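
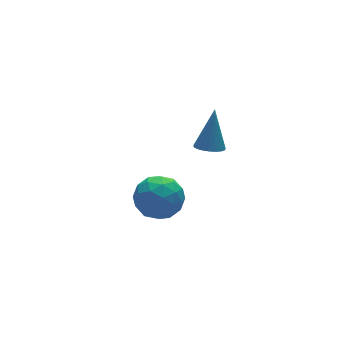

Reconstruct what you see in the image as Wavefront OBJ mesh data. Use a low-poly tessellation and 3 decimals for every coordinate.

v 0.397 -2.758 1.751
v 0.919 -2.814 1.587
v 0.903 -2.242 3.189
v 0.873 -2.598 1.526
v 0.744 -2.411 1.504
v 0.556 -2.283 1.524
v 0.34 -2.237 1.584
v 0.134 -2.282 1.672
v -0.027 -2.409 1.774
v -0.114 -2.596 1.872
v -0.113 -2.812 1.949
v -0.024 -3.018 1.992
v 0.139 -3.179 1.993
v 0.345 -3.268 1.952
v 0.561 -3.268 1.876
v 0.749 -3.18 1.779
v 0.875 -3.02 1.676
v -0.844 -0.45 -1.957
v -0.298 -1.091 -2.432
v -1.222 -1.549 -0.908
v -0.676 -2.19 -1.383
v -0.259 -1.457 -0.911
v -0.025 -0.778 -1.559
v -1.495 -1.862 -1.781
v -1.261 -1.183 -2.429
v -0.7 -1.965 -2.324
v 0.063 -1.714 -1.786
v -1.583 -0.926 -1.554
v -0.82 -0.675 -1.016
v -0.538 -0.674 -2.286
v -0.982 -1.966 -1.054
v -0.737 -1.535 -0.776
v -0.416 -1.912 -1.055
v -0.377 -0.49 -1.773
v -0.057 -0.867 -2.053
v -0.034 -1.081 -1.158
v -1.463 -1.773 -1.287
v -1.143 -2.15 -1.567
v -1.104 -0.728 -2.285
v -0.783 -1.105 -2.564
v -1.486 -1.559 -2.182
v -0.454 -1.565 -2.502
v -0.676 -2.21 -1.886
v -1.157 -2.018 -2.12
v -1.02 -1.619 -2.501
v -0.005 -1.417 -2.186
v -0.227 -2.063 -1.57
v 0.019 -1.632 -1.292
v 0.156 -1.233 -1.673
v -0.241 -1.93 -2.122
v -1.293 -0.577 -1.77
v -1.515 -1.223 -1.154
v -1.676 -1.407 -1.667
v -1.539 -1.008 -2.048
v -0.844 -0.43 -1.454
v -1.066 -1.075 -0.838
v -0.5 -1.021 -0.839
v -0.363 -0.622 -1.22
v -1.279 -0.71 -1.218
f 2 1 4
f 2 4 3
f 4 1 5
f 4 5 3
f 5 1 6
f 5 6 3
f 6 1 7
f 6 7 3
f 7 1 8
f 7 8 3
f 8 1 9
f 8 9 3
f 9 1 10
f 9 10 3
f 10 1 11
f 10 11 3
f 11 1 12
f 11 12 3
f 12 1 13
f 12 13 3
f 13 1 14
f 13 14 3
f 14 1 15
f 14 15 3
f 15 1 16
f 15 16 3
f 16 1 17
f 16 17 3
f 17 1 2
f 17 2 3
f 18 55 34
f 55 29 58
f 34 58 23
f 55 58 34
f 18 34 30
f 34 23 35
f 30 35 19
f 34 35 30
f 18 30 39
f 30 19 40
f 39 40 25
f 30 40 39
f 18 39 51
f 39 25 54
f 51 54 28
f 39 54 51
f 18 51 55
f 51 28 59
f 55 59 29
f 51 59 55
f 19 35 46
f 35 23 49
f 46 49 27
f 35 49 46
f 23 58 36
f 58 29 57
f 36 57 22
f 58 57 36
f 29 59 56
f 59 28 52
f 56 52 20
f 59 52 56
f 28 54 53
f 54 25 41
f 53 41 24
f 54 41 53
f 25 40 45
f 40 19 42
f 45 42 26
f 40 42 45
f 21 47 33
f 47 27 48
f 33 48 22
f 47 48 33
f 21 33 31
f 33 22 32
f 31 32 20
f 33 32 31
f 21 31 38
f 31 20 37
f 38 37 24
f 31 37 38
f 21 38 43
f 38 24 44
f 43 44 26
f 38 44 43
f 21 43 47
f 43 26 50
f 47 50 27
f 43 50 47
f 22 48 36
f 48 27 49
f 36 49 23
f 48 49 36
f 20 32 56
f 32 22 57
f 56 57 29
f 32 57 56
f 24 37 53
f 37 20 52
f 53 52 28
f 37 52 53
f 26 44 45
f 44 24 41
f 45 41 25
f 44 41 45
f 27 50 46
f 50 26 42
f 46 42 19
f 50 42 46



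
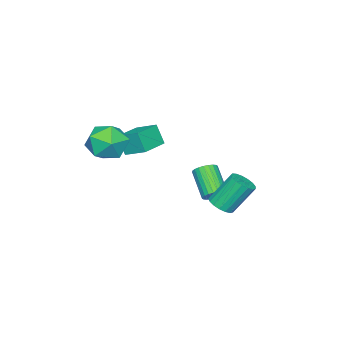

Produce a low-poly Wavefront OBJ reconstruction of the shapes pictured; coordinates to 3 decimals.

v -0.304 -0.774 -0.74
v -0.38 -1.242 0.253
v -0.286 0.302 -0.232
v -0.362 -0.166 0.761
v 1.102 -0.834 -0.661
v 1.026 -1.302 0.332
v 1.12 0.242 -0.153
v 1.044 -0.226 0.84
v 2.708 0.545 1.441
v 3.752 0.329 1.556
v 2.448 -1.049 0.804
v 3.492 -1.265 0.919
v 2.871 -1.148 1.785
v 3.031 -0.164 2.179
v 3.169 -0.556 0.181
v 3.329 0.428 0.575
v 4.037 -0.352 0.777
v 3.853 -0.718 1.768
v 2.347 -0.002 0.592
v 2.163 -0.368 1.583
v -1.216 2.665 -3.875
v -0.619 2.94 -3.749
v -1.266 3.691 -2.319
v -1.864 3.415 -2.445
v -0.767 3.159 -3.931
v -1.414 3.909 -2.501
v -1.019 3.264 -4.1
v -1.666 4.014 -2.67
v -1.315 3.232 -4.218
v -1.963 3.982 -2.787
v -1.589 3.07 -4.257
v -2.237 3.82 -2.826
v -1.778 2.816 -4.208
v -2.425 3.566 -2.778
v -1.838 2.526 -4.084
v -2.485 3.276 -2.653
v -1.755 2.269 -3.911
v -2.403 3.019 -2.481
v -1.55 2.102 -3.731
v -2.197 2.852 -2.3
v -1.267 2.064 -3.583
v -1.914 2.814 -2.153
v -0.973 2.164 -3.503
v -1.621 2.914 -2.072
v -0.735 2.379 -3.507
v -1.382 3.129 -2.077
v -0.607 2.659 -3.596
v -1.254 3.409 -2.166
v -1.964 1.888 -3.891
v -1.462 1.869 -3.563
v -2.194 0.873 -2.501
v -2.696 0.892 -2.829
v -1.572 2.052 -3.468
v -2.304 1.056 -2.405
v -1.742 2.21 -3.436
v -2.474 1.214 -2.374
v -1.946 2.319 -3.474
v -2.677 1.323 -2.412
v -2.152 2.363 -3.576
v -2.884 1.366 -2.513
v -2.33 2.334 -3.725
v -3.062 1.337 -2.663
v -2.452 2.237 -3.9
v -3.184 1.241 -2.837
v -2.5 2.087 -4.073
v -3.232 1.091 -3.011
v -2.466 1.907 -4.219
v -3.198 0.911 -3.157
v -2.356 1.724 -4.315
v -3.088 0.728 -3.252
v -2.186 1.566 -4.346
v -2.918 0.57 -3.284
v -1.983 1.457 -4.308
v -2.714 0.461 -3.246
v -1.776 1.414 -4.207
v -2.508 0.417 -3.144
v -1.598 1.443 -4.057
v -2.33 0.446 -2.995
v -1.476 1.539 -3.883
v -2.208 0.543 -2.82
v -1.428 1.689 -3.709
v -2.16 0.693 -2.647
f 2 4 1
f 5 2 1
f 1 4 3
f 3 5 1
f 2 8 4
f 6 2 5
f 6 8 2
f 4 8 3
f 7 5 3
f 3 8 7
f 7 6 5
f 8 6 7
f 9 20 14
f 9 14 10
f 9 10 16
f 9 16 19
f 9 19 20
f 10 14 18
f 14 20 13
f 20 19 11
f 19 16 15
f 16 10 17
f 12 18 13
f 12 13 11
f 12 11 15
f 12 15 17
f 12 17 18
f 13 18 14
f 11 13 20
f 15 11 19
f 17 15 16
f 18 17 10
f 22 21 25
f 22 25 23
f 23 25 26
f 23 26 24
f 25 21 27
f 25 27 26
f 26 27 28
f 26 28 24
f 27 21 29
f 27 29 28
f 28 29 30
f 28 30 24
f 29 21 31
f 29 31 30
f 30 31 32
f 30 32 24
f 31 21 33
f 31 33 32
f 32 33 34
f 32 34 24
f 33 21 35
f 33 35 34
f 34 35 36
f 34 36 24
f 35 21 37
f 35 37 36
f 36 37 38
f 36 38 24
f 37 21 39
f 37 39 38
f 38 39 40
f 38 40 24
f 39 21 41
f 39 41 40
f 40 41 42
f 40 42 24
f 41 21 43
f 41 43 42
f 42 43 44
f 42 44 24
f 43 21 45
f 43 45 44
f 44 45 46
f 44 46 24
f 45 21 47
f 45 47 46
f 46 47 48
f 46 48 24
f 47 21 22
f 47 22 48
f 48 22 23
f 48 23 24
f 50 49 53
f 50 53 51
f 51 53 54
f 51 54 52
f 53 49 55
f 53 55 54
f 54 55 56
f 54 56 52
f 55 49 57
f 55 57 56
f 56 57 58
f 56 58 52
f 57 49 59
f 57 59 58
f 58 59 60
f 58 60 52
f 59 49 61
f 59 61 60
f 60 61 62
f 60 62 52
f 61 49 63
f 61 63 62
f 62 63 64
f 62 64 52
f 63 49 65
f 63 65 64
f 64 65 66
f 64 66 52
f 65 49 67
f 65 67 66
f 66 67 68
f 66 68 52
f 67 49 69
f 67 69 68
f 68 69 70
f 68 70 52
f 69 49 71
f 69 71 70
f 70 71 72
f 70 72 52
f 71 49 73
f 71 73 72
f 72 73 74
f 72 74 52
f 73 49 75
f 73 75 74
f 74 75 76
f 74 76 52
f 75 49 77
f 75 77 76
f 76 77 78
f 76 78 52
f 77 49 79
f 77 79 78
f 78 79 80
f 78 80 52
f 79 49 81
f 79 81 80
f 80 81 82
f 80 82 52
f 81 49 50
f 81 50 82
f 82 50 51
f 82 51 52



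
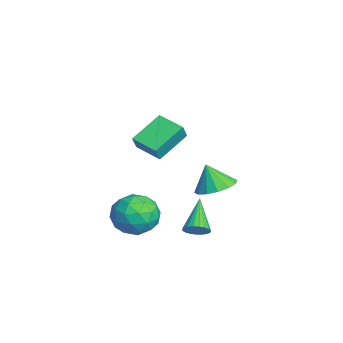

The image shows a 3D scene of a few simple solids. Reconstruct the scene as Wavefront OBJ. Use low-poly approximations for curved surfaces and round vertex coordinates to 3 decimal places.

v -0.495 -1.53 -1.445
v 0.213 -1.47 -2.475
v -0.353 -3.55 -1.465
v 0.355 -3.49 -2.495
v 0.805 -3.081 -1.401
v 0.718 -1.833 -1.389
v -0.858 -3.187 -2.551
v -0.945 -1.939 -2.539
v -0.011 -2.494 -3.158
v 1.017 -2.429 -2.448
v -1.157 -2.591 -1.492
v -0.129 -2.526 -0.782
v -0.153 -1.323 -1.959
v 0.013 -3.697 -1.981
v 0.278 -3.457 -1.339
v 0.694 -3.422 -1.944
v 0.143 -1.536 -1.32
v 0.56 -1.501 -1.926
v 0.908 -2.448 -1.294
v -0.7 -3.519 -2.014
v -0.283 -3.484 -2.62
v -0.834 -1.598 -1.996
v -0.418 -1.563 -2.601
v -1.048 -2.572 -2.646
v 0.131 -1.89 -2.966
v 0.214 -3.077 -2.977
v -0.499 -2.899 -3.01
v -0.55 -2.165 -3.003
v 0.735 -1.851 -2.548
v 0.818 -3.038 -2.559
v 1.083 -2.798 -1.917
v 1.032 -2.065 -1.91
v 0.603 -2.453 -2.95
v -0.958 -1.982 -1.381
v -0.875 -3.169 -1.392
v -1.172 -2.955 -2.03
v -1.223 -2.222 -2.023
v -0.354 -1.943 -0.963
v -0.271 -3.13 -0.974
v 0.41 -2.855 -0.937
v 0.359 -2.121 -0.93
v -0.743 -2.567 -0.99
v 0.592 -2.481 2.884
v -0.359 -1.146 3.805
v 1.63 -1.541 2.595
v 0.679 -0.206 3.516
v 1.021 -2.714 3.664
v 0.07 -1.379 4.585
v 2.059 -1.774 3.375
v 1.108 -0.439 4.296
v -2.54 1.604 -1.804
v -1.48 1.556 -1.552
v -2.88 1.156 -0.456
v -1.639 2.081 -1.418
v -2.039 2.477 -1.387
v -2.573 2.64 -1.468
v -3.098 2.525 -1.639
v -3.474 2.163 -1.854
v -3.599 1.651 -2.055
v -3.441 1.127 -2.19
v -3.041 0.73 -2.22
v -2.507 0.567 -2.139
v -1.982 0.682 -1.969
v -1.606 1.044 -1.754
v 1.748 0.104 -2.124
v 2.064 0.63 -1.881
v 0.232 0.456 -0.916
v 1.923 0.74 -2.09
v 1.751 0.739 -2.304
v 1.579 0.629 -2.488
v 1.437 0.428 -2.608
v 1.348 0.171 -2.645
v 1.328 -0.098 -2.592
v 1.38 -0.331 -2.458
v 1.497 -0.49 -2.266
v 1.656 -0.545 -2.05
v 1.832 -0.489 -1.847
v 1.993 -0.329 -1.691
v 2.111 -0.095 -1.611
v 2.167 0.173 -1.619
v 2.15 0.43 -1.715
f 1 38 17
f 38 12 41
f 17 41 6
f 38 41 17
f 1 17 13
f 17 6 18
f 13 18 2
f 17 18 13
f 1 13 22
f 13 2 23
f 22 23 8
f 13 23 22
f 1 22 34
f 22 8 37
f 34 37 11
f 22 37 34
f 1 34 38
f 34 11 42
f 38 42 12
f 34 42 38
f 2 18 29
f 18 6 32
f 29 32 10
f 18 32 29
f 6 41 19
f 41 12 40
f 19 40 5
f 41 40 19
f 12 42 39
f 42 11 35
f 39 35 3
f 42 35 39
f 11 37 36
f 37 8 24
f 36 24 7
f 37 24 36
f 8 23 28
f 23 2 25
f 28 25 9
f 23 25 28
f 4 30 16
f 30 10 31
f 16 31 5
f 30 31 16
f 4 16 14
f 16 5 15
f 14 15 3
f 16 15 14
f 4 14 21
f 14 3 20
f 21 20 7
f 14 20 21
f 4 21 26
f 21 7 27
f 26 27 9
f 21 27 26
f 4 26 30
f 26 9 33
f 30 33 10
f 26 33 30
f 5 31 19
f 31 10 32
f 19 32 6
f 31 32 19
f 3 15 39
f 15 5 40
f 39 40 12
f 15 40 39
f 7 20 36
f 20 3 35
f 36 35 11
f 20 35 36
f 9 27 28
f 27 7 24
f 28 24 8
f 27 24 28
f 10 33 29
f 33 9 25
f 29 25 2
f 33 25 29
f 44 46 43
f 47 44 43
f 43 46 45
f 45 47 43
f 44 50 46
f 48 44 47
f 48 50 44
f 46 50 45
f 49 47 45
f 45 50 49
f 49 48 47
f 50 48 49
f 52 51 54
f 52 54 53
f 54 51 55
f 54 55 53
f 55 51 56
f 55 56 53
f 56 51 57
f 56 57 53
f 57 51 58
f 57 58 53
f 58 51 59
f 58 59 53
f 59 51 60
f 59 60 53
f 60 51 61
f 60 61 53
f 61 51 62
f 61 62 53
f 62 51 63
f 62 63 53
f 63 51 64
f 63 64 53
f 64 51 52
f 64 52 53
f 66 65 68
f 66 68 67
f 68 65 69
f 68 69 67
f 69 65 70
f 69 70 67
f 70 65 71
f 70 71 67
f 71 65 72
f 71 72 67
f 72 65 73
f 72 73 67
f 73 65 74
f 73 74 67
f 74 65 75
f 74 75 67
f 75 65 76
f 75 76 67
f 76 65 77
f 76 77 67
f 77 65 78
f 77 78 67
f 78 65 79
f 78 79 67
f 79 65 80
f 79 80 67
f 80 65 81
f 80 81 67
f 81 65 66
f 81 66 67



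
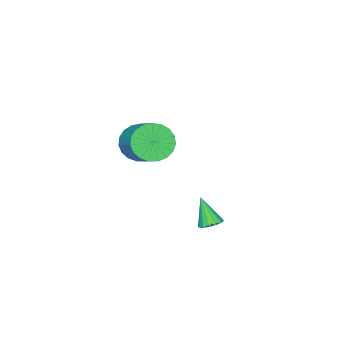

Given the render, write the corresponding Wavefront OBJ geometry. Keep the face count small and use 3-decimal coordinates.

v -0.366 1.66 -1.637
v 0.103 1.959 -1.442
v -0.474 0.96 -0.303
v -0.137 2.134 -1.369
v -0.438 2.181 -1.369
v -0.721 2.089 -1.44
v -0.908 1.882 -1.564
v -0.95 1.616 -1.707
v -0.836 1.361 -1.832
v -0.596 1.187 -1.904
v -0.294 1.14 -1.904
v -0.012 1.232 -1.833
v 0.176 1.439 -1.709
v 0.218 1.705 -1.566
v -2.792 -4.621 -0.44
v -1.915 -4.627 -1.069
v -1.13 -3.165 0.011
v -2.008 -3.159 0.64
v -2.178 -4.331 -1.28
v -1.394 -2.868 -0.199
v -2.548 -4.084 -1.345
v -1.763 -2.622 -0.265
v -2.96 -3.931 -1.253
v -2.175 -2.468 -0.173
v -3.343 -3.896 -1.021
v -2.558 -2.434 0.059
v -3.631 -3.988 -0.689
v -2.846 -2.525 0.391
v -3.774 -4.188 -0.313
v -2.989 -2.726 0.767
v -3.747 -4.464 0.04
v -2.962 -3.001 1.12
v -3.555 -4.767 0.311
v -2.77 -3.304 1.391
v -3.231 -5.044 0.452
v -2.447 -3.582 1.532
v -2.832 -5.249 0.438
v -2.047 -3.786 1.518
v -2.425 -5.345 0.273
v -1.641 -3.882 1.353
v -2.082 -5.316 -0.016
v -1.298 -3.853 1.064
v -1.862 -5.166 -0.378
v -1.078 -3.704 0.702
v -1.803 -4.923 -0.75
v -1.018 -3.461 0.33
f 2 1 4
f 2 4 3
f 4 1 5
f 4 5 3
f 5 1 6
f 5 6 3
f 6 1 7
f 6 7 3
f 7 1 8
f 7 8 3
f 8 1 9
f 8 9 3
f 9 1 10
f 9 10 3
f 10 1 11
f 10 11 3
f 11 1 12
f 11 12 3
f 12 1 13
f 12 13 3
f 13 1 14
f 13 14 3
f 14 1 2
f 14 2 3
f 16 15 19
f 16 19 17
f 17 19 20
f 17 20 18
f 19 15 21
f 19 21 20
f 20 21 22
f 20 22 18
f 21 15 23
f 21 23 22
f 22 23 24
f 22 24 18
f 23 15 25
f 23 25 24
f 24 25 26
f 24 26 18
f 25 15 27
f 25 27 26
f 26 27 28
f 26 28 18
f 27 15 29
f 27 29 28
f 28 29 30
f 28 30 18
f 29 15 31
f 29 31 30
f 30 31 32
f 30 32 18
f 31 15 33
f 31 33 32
f 32 33 34
f 32 34 18
f 33 15 35
f 33 35 34
f 34 35 36
f 34 36 18
f 35 15 37
f 35 37 36
f 36 37 38
f 36 38 18
f 37 15 39
f 37 39 38
f 38 39 40
f 38 40 18
f 39 15 41
f 39 41 40
f 40 41 42
f 40 42 18
f 41 15 43
f 41 43 42
f 42 43 44
f 42 44 18
f 43 15 45
f 43 45 44
f 44 45 46
f 44 46 18
f 45 15 16
f 45 16 46
f 46 16 17
f 46 17 18



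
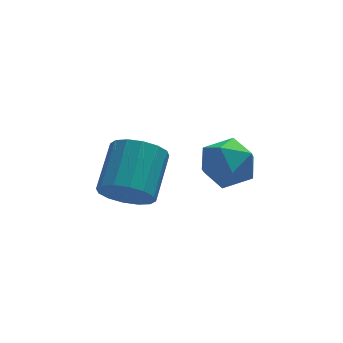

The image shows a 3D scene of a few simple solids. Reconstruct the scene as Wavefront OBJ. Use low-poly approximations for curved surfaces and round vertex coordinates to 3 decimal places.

v -3.874 -2.802 -2.646
v -3.48 -2.532 -3.362
v -2.812 -1.248 -2.509
v -3.206 -1.518 -1.794
v -3.875 -2.326 -3.363
v -3.207 -1.042 -2.51
v -4.269 -2.248 -3.172
v -3.602 -0.964 -2.319
v -4.558 -2.318 -2.84
v -3.89 -1.034 -1.988
v -4.663 -2.518 -2.457
v -3.995 -1.234 -1.604
v -4.557 -2.794 -2.124
v -3.889 -1.51 -1.271
v -4.268 -3.072 -1.931
v -3.6 -1.788 -1.078
v -3.873 -3.278 -1.93
v -3.205 -1.994 -1.077
v -3.478 -3.356 -2.121
v -2.811 -2.072 -1.268
v -3.19 -3.286 -2.452
v -2.522 -2.002 -1.6
v -3.085 -3.086 -2.836
v -2.417 -1.802 -1.983
v -3.191 -2.81 -3.169
v -2.523 -1.526 -2.316
v -1.377 -1.749 -2.956
v -0.677 -1.219 -2.633
v -0.863 -2.921 -2.147
v -0.163 -2.391 -1.824
v -1.042 -2.218 -1.556
v -1.36 -1.494 -2.056
v -0.18 -2.646 -2.724
v -0.498 -1.922 -3.224
v 0.063 -1.774 -2.49
v -0.47 -1.509 -1.768
v -1.07 -2.631 -3.012
v -1.603 -2.366 -2.29
f 2 1 5
f 2 5 3
f 3 5 6
f 3 6 4
f 5 1 7
f 5 7 6
f 6 7 8
f 6 8 4
f 7 1 9
f 7 9 8
f 8 9 10
f 8 10 4
f 9 1 11
f 9 11 10
f 10 11 12
f 10 12 4
f 11 1 13
f 11 13 12
f 12 13 14
f 12 14 4
f 13 1 15
f 13 15 14
f 14 15 16
f 14 16 4
f 15 1 17
f 15 17 16
f 16 17 18
f 16 18 4
f 17 1 19
f 17 19 18
f 18 19 20
f 18 20 4
f 19 1 21
f 19 21 20
f 20 21 22
f 20 22 4
f 21 1 23
f 21 23 22
f 22 23 24
f 22 24 4
f 23 1 25
f 23 25 24
f 24 25 26
f 24 26 4
f 25 1 2
f 25 2 26
f 26 2 3
f 26 3 4
f 27 38 32
f 27 32 28
f 27 28 34
f 27 34 37
f 27 37 38
f 28 32 36
f 32 38 31
f 38 37 29
f 37 34 33
f 34 28 35
f 30 36 31
f 30 31 29
f 30 29 33
f 30 33 35
f 30 35 36
f 31 36 32
f 29 31 38
f 33 29 37
f 35 33 34
f 36 35 28



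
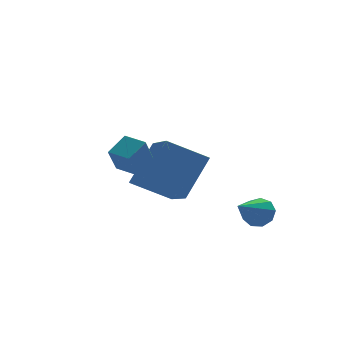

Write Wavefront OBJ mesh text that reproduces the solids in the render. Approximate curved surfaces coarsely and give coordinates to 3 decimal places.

v -3.853 -2.282 -1.652
v -4.234 -2.727 -0.709
v -4.375 -1.619 -1.549
v -4.756 -2.064 -0.607
v -3.164 -1.816 -1.153
v -3.545 -2.261 -0.211
v -3.686 -1.153 -1.051
v -4.067 -1.598 -0.108
v 0.503 -1.871 -4.087
v 0.98 -2.251 -3.892
v -0.543 -2.769 -3.273
v 0.922 -1.924 -3.606
v 0.668 -1.573 -3.545
v 0.337 -1.361 -3.737
v 0.083 -1.388 -4.093
v 0.026 -1.641 -4.446
v 0.192 -2.002 -4.631
v 0.503 -2.301 -4.561
v 0.814 -2.4 -4.269
v -3.064 0.084 -2.985
v -2 0.755 -1.43
v -3.036 1.932 -3.801
v -1.973 2.603 -2.246
v -1.607 -0.303 -3.814
v -0.544 0.368 -2.259
v -1.58 1.545 -4.63
v -0.516 2.216 -3.075
f 2 4 1
f 5 2 1
f 1 4 3
f 3 5 1
f 2 8 4
f 6 2 5
f 6 8 2
f 4 8 3
f 7 5 3
f 3 8 7
f 7 6 5
f 8 6 7
f 10 9 12
f 10 12 11
f 12 9 13
f 12 13 11
f 13 9 14
f 13 14 11
f 14 9 15
f 14 15 11
f 15 9 16
f 15 16 11
f 16 9 17
f 16 17 11
f 17 9 18
f 17 18 11
f 18 9 19
f 18 19 11
f 19 9 10
f 19 10 11
f 21 23 20
f 24 21 20
f 20 23 22
f 22 24 20
f 21 27 23
f 25 21 24
f 25 27 21
f 23 27 22
f 26 24 22
f 22 27 26
f 26 25 24
f 27 25 26



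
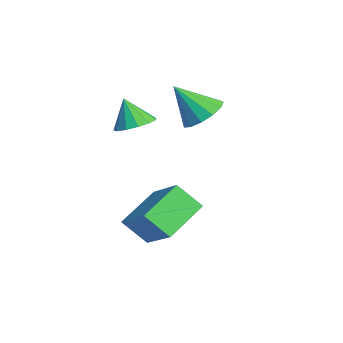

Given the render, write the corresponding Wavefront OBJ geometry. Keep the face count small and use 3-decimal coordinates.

v -1.057 4.501 0.682
v -0.08 4.208 0.702
v -1.423 3.379 2.158
v -0.118 4.669 1.043
v -0.454 5.077 1.269
v -0.981 5.302 1.309
v -1.533 5.272 1.149
v -1.933 4.998 0.842
v -2.055 4.565 0.483
v -1.86 4.113 0.187
v -1.41 3.783 0.049
v -0.848 3.681 0.111
v -0.352 3.84 0.355
v -1.042 1.768 0.372
v -0.188 1.733 0.654
v -1.478 1.392 1.648
v -0.347 2.207 0.739
v -0.727 2.541 0.707
v -1.207 2.63 0.569
v -1.634 2.445 0.368
v -1.873 2.044 0.169
v -1.848 1.556 0.034
v -1.567 1.135 0.006
v -1.119 0.915 0.095
v -0.646 0.965 0.271
v -0.299 1.27 0.48
v 1.416 3.004 -3.404
v 1.001 2.086 -2.39
v 3.076 3.558 -2.225
v 2.662 2.639 -1.211
v 2.538 1.521 -4.289
v 2.124 0.602 -3.275
v 4.199 2.074 -3.11
v 3.784 1.156 -2.096
f 2 1 4
f 2 4 3
f 4 1 5
f 4 5 3
f 5 1 6
f 5 6 3
f 6 1 7
f 6 7 3
f 7 1 8
f 7 8 3
f 8 1 9
f 8 9 3
f 9 1 10
f 9 10 3
f 10 1 11
f 10 11 3
f 11 1 12
f 11 12 3
f 12 1 13
f 12 13 3
f 13 1 2
f 13 2 3
f 15 14 17
f 15 17 16
f 17 14 18
f 17 18 16
f 18 14 19
f 18 19 16
f 19 14 20
f 19 20 16
f 20 14 21
f 20 21 16
f 21 14 22
f 21 22 16
f 22 14 23
f 22 23 16
f 23 14 24
f 23 24 16
f 24 14 25
f 24 25 16
f 25 14 26
f 25 26 16
f 26 14 15
f 26 15 16
f 28 30 27
f 31 28 27
f 27 30 29
f 29 31 27
f 28 34 30
f 32 28 31
f 32 34 28
f 30 34 29
f 33 31 29
f 29 34 33
f 33 32 31
f 34 32 33



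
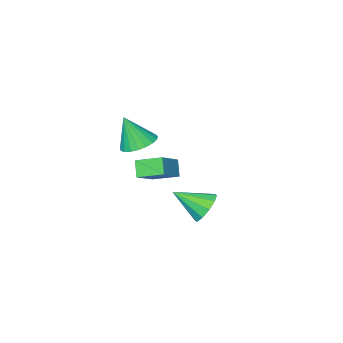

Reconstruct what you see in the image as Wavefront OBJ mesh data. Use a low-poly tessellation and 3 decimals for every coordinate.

v -2.038 -1.911 -4.026
v -2.269 -2.381 -3.356
v -0.975 -1.406 -3.305
v -1.206 -1.876 -2.636
v -1.334 -2.824 -4.424
v -1.565 -3.294 -3.755
v -0.271 -2.319 -3.704
v -0.502 -2.789 -3.034
v -0.32 2.54 -2.936
v 0.079 2.411 -3.57
v 0.64 1.72 -2.164
v 0.248 2.799 -3.368
v 0.201 3.089 -3.001
v -0.046 3.169 -2.61
v -0.397 3.008 -2.343
v -0.719 2.669 -2.302
v -0.889 2.28 -2.504
v -0.841 1.99 -2.871
v -0.595 1.911 -3.262
v -0.243 2.071 -3.529
v 0.157 -1.418 -1.162
v 0.592 -0.751 -1.091
v 0.583 -1.842 0.202
v 0.298 -0.655 -0.969
v -0.021 -0.691 -0.88
v -0.309 -0.853 -0.84
v -0.516 -1.112 -0.856
v -0.607 -1.425 -0.925
v -0.566 -1.736 -1.034
v -0.4 -1.993 -1.166
v -0.138 -2.15 -1.297
v 0.176 -2.18 -1.404
v 0.486 -2.079 -1.47
v 0.739 -1.864 -1.482
v 0.891 -1.571 -1.439
v 0.917 -1.253 -1.348
v 0.811 -0.962 -1.225
f 2 4 1
f 5 2 1
f 1 4 3
f 3 5 1
f 2 8 4
f 6 2 5
f 6 8 2
f 4 8 3
f 7 5 3
f 3 8 7
f 7 6 5
f 8 6 7
f 10 9 12
f 10 12 11
f 12 9 13
f 12 13 11
f 13 9 14
f 13 14 11
f 14 9 15
f 14 15 11
f 15 9 16
f 15 16 11
f 16 9 17
f 16 17 11
f 17 9 18
f 17 18 11
f 18 9 19
f 18 19 11
f 19 9 20
f 19 20 11
f 20 9 10
f 20 10 11
f 22 21 24
f 22 24 23
f 24 21 25
f 24 25 23
f 25 21 26
f 25 26 23
f 26 21 27
f 26 27 23
f 27 21 28
f 27 28 23
f 28 21 29
f 28 29 23
f 29 21 30
f 29 30 23
f 30 21 31
f 30 31 23
f 31 21 32
f 31 32 23
f 32 21 33
f 32 33 23
f 33 21 34
f 33 34 23
f 34 21 35
f 34 35 23
f 35 21 36
f 35 36 23
f 36 21 37
f 36 37 23
f 37 21 22
f 37 22 23



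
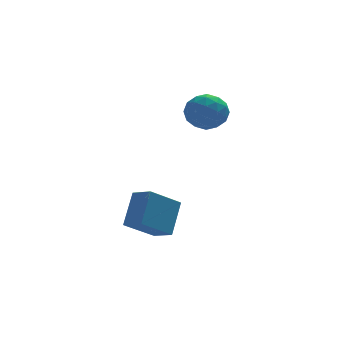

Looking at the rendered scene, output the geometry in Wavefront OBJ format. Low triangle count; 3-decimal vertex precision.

v 2.422 4.223 2.896
v 3.326 3.606 3.457
v 1.914 2.574 1.903
v 2.818 1.957 2.464
v 1.838 2.332 3.107
v 2.152 3.351 3.72
v 3.088 2.829 1.64
v 3.402 3.848 2.253
v 3.738 2.744 2.681
v 2.965 2.437 3.588
v 2.275 3.743 1.772
v 1.502 3.436 2.679
v 2.919 4.059 3.263
v 2.321 2.121 2.097
v 1.745 2.341 2.474
v 2.276 1.979 2.804
v 2.229 3.909 3.418
v 2.76 3.546 3.748
v 1.885 2.798 3.542
v 2.48 2.634 1.612
v 3.011 2.271 1.942
v 2.964 4.201 2.556
v 3.495 3.839 2.886
v 3.355 3.382 1.818
v 3.692 3.19 3.137
v 3.393 2.221 2.554
v 3.552 2.734 2.069
v 3.737 3.332 2.43
v 3.238 3.009 3.67
v 2.939 2.04 3.087
v 2.363 2.261 3.464
v 2.548 2.86 3.825
v 3.48 2.503 3.214
v 2.301 4.14 2.273
v 2.002 3.171 1.69
v 2.692 3.32 1.535
v 2.877 3.919 1.896
v 1.847 3.959 2.806
v 1.548 2.99 2.223
v 1.503 2.848 2.93
v 1.688 3.446 3.291
v 1.76 3.677 2.146
v -0.754 0.517 -4.596
v -2.429 0.022 -3.378
v 0.021 1.774 -3.02
v -1.655 1.279 -1.802
v -0.085 -0.519 -4.098
v -1.761 -1.014 -2.88
v 0.689 0.738 -2.522
v -0.986 0.243 -1.304
f 1 38 17
f 38 12 41
f 17 41 6
f 38 41 17
f 1 17 13
f 17 6 18
f 13 18 2
f 17 18 13
f 1 13 22
f 13 2 23
f 22 23 8
f 13 23 22
f 1 22 34
f 22 8 37
f 34 37 11
f 22 37 34
f 1 34 38
f 34 11 42
f 38 42 12
f 34 42 38
f 2 18 29
f 18 6 32
f 29 32 10
f 18 32 29
f 6 41 19
f 41 12 40
f 19 40 5
f 41 40 19
f 12 42 39
f 42 11 35
f 39 35 3
f 42 35 39
f 11 37 36
f 37 8 24
f 36 24 7
f 37 24 36
f 8 23 28
f 23 2 25
f 28 25 9
f 23 25 28
f 4 30 16
f 30 10 31
f 16 31 5
f 30 31 16
f 4 16 14
f 16 5 15
f 14 15 3
f 16 15 14
f 4 14 21
f 14 3 20
f 21 20 7
f 14 20 21
f 4 21 26
f 21 7 27
f 26 27 9
f 21 27 26
f 4 26 30
f 26 9 33
f 30 33 10
f 26 33 30
f 5 31 19
f 31 10 32
f 19 32 6
f 31 32 19
f 3 15 39
f 15 5 40
f 39 40 12
f 15 40 39
f 7 20 36
f 20 3 35
f 36 35 11
f 20 35 36
f 9 27 28
f 27 7 24
f 28 24 8
f 27 24 28
f 10 33 29
f 33 9 25
f 29 25 2
f 33 25 29
f 44 46 43
f 47 44 43
f 43 46 45
f 45 47 43
f 44 50 46
f 48 44 47
f 48 50 44
f 46 50 45
f 49 47 45
f 45 50 49
f 49 48 47
f 50 48 49



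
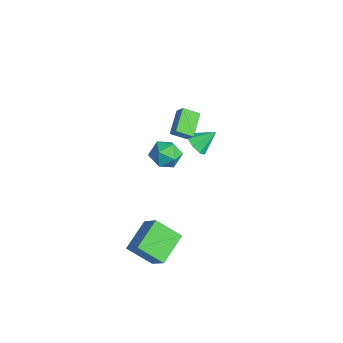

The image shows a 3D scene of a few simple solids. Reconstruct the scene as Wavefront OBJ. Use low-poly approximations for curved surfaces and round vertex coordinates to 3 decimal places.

v 2.988 -3.132 -4.992
v 2.037 -4.309 -3.892
v 1.916 -1.515 -4.188
v 0.965 -2.691 -3.088
v 4.195 -2.949 -3.752
v 3.244 -4.125 -2.652
v 3.123 -1.331 -2.948
v 2.172 -2.508 -1.848
v 0.075 -0.527 2.724
v 0.844 -0.779 3.361
v 0.596 -1.681 1.639
v 1.365 -1.933 2.276
v 0.391 -2.153 2.532
v 0.069 -1.439 3.202
v 1.371 -1.021 1.798
v 1.049 -0.307 2.468
v 1.645 -1.084 2.789
v 1.04 -1.784 3.243
v 0.4 -0.676 1.757
v -0.205 -1.376 2.211
v -3.948 2.914 -2.587
v -3.368 2.418 -2.092
v -3.692 4.126 -1.673
v -3.054 2.748 -2.618
v -3.263 3.176 -3.126
v -3.874 3.45 -3.319
v -4.528 3.41 -3.083
v -4.842 3.08 -2.557
v -4.633 2.652 -2.048
v -4.022 2.378 -1.856
v -0.309 -0.491 3.178
v -1.433 0.462 3.92
v 0.115 0.394 2.683
v -1.009 1.348 3.425
v 0.269 -0.368 3.895
v -0.855 0.586 4.637
v 0.693 0.518 3.4
v -0.431 1.471 4.142
f 2 4 1
f 5 2 1
f 1 4 3
f 3 5 1
f 2 8 4
f 6 2 5
f 6 8 2
f 4 8 3
f 7 5 3
f 3 8 7
f 7 6 5
f 8 6 7
f 9 20 14
f 9 14 10
f 9 10 16
f 9 16 19
f 9 19 20
f 10 14 18
f 14 20 13
f 20 19 11
f 19 16 15
f 16 10 17
f 12 18 13
f 12 13 11
f 12 11 15
f 12 15 17
f 12 17 18
f 13 18 14
f 11 13 20
f 15 11 19
f 17 15 16
f 18 17 10
f 22 21 24
f 22 24 23
f 24 21 25
f 24 25 23
f 25 21 26
f 25 26 23
f 26 21 27
f 26 27 23
f 27 21 28
f 27 28 23
f 28 21 29
f 28 29 23
f 29 21 30
f 29 30 23
f 30 21 22
f 30 22 23
f 32 34 31
f 35 32 31
f 31 34 33
f 33 35 31
f 32 38 34
f 36 32 35
f 36 38 32
f 34 38 33
f 37 35 33
f 33 38 37
f 37 36 35
f 38 36 37



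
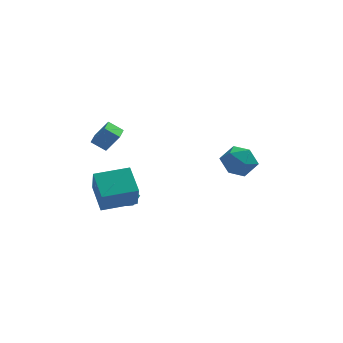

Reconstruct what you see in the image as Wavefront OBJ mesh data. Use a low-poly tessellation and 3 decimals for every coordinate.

v -4.67 0.22 3.36
v -3.91 0.129 4.473
v -4.495 1.234 3.324
v -3.736 1.143 4.436
v -3.844 0.057 2.784
v -3.085 -0.034 3.896
v -3.67 1.071 2.747
v -2.91 0.98 3.86
v 2.379 3.208 0.327
v 3.151 3.988 -0.1
v 3.789 1.952 0.58
v 4.561 2.732 0.153
v 4.05 2.92 1.197
v 3.178 3.697 1.041
v 3.762 2.243 -0.561
v 2.89 3.02 -0.717
v 4.005 3.392 -0.649
v 4.183 3.811 0.438
v 2.757 2.129 0.042
v 2.935 2.548 1.129
v -2.44 1.326 -2.369
v -3.062 1.302 -1.834
v -2.934 2.094 -2.907
v -3.555 2.07 -2.373
v -2.065 1.89 -1.907
v -2.686 1.866 -1.373
v -2.558 2.658 -2.446
v -3.18 2.634 -1.911
v -4.163 -0.569 -1.579
v -4.06 -1.458 0.029
v -4.676 0.981 -0.689
v -4.573 0.092 0.919
v -2.167 -0.012 -1.399
v -2.064 -0.901 0.209
v -2.68 1.538 -0.509
v -2.577 0.649 1.099
f 2 4 1
f 5 2 1
f 1 4 3
f 3 5 1
f 2 8 4
f 6 2 5
f 6 8 2
f 4 8 3
f 7 5 3
f 3 8 7
f 7 6 5
f 8 6 7
f 9 20 14
f 9 14 10
f 9 10 16
f 9 16 19
f 9 19 20
f 10 14 18
f 14 20 13
f 20 19 11
f 19 16 15
f 16 10 17
f 12 18 13
f 12 13 11
f 12 11 15
f 12 15 17
f 12 17 18
f 13 18 14
f 11 13 20
f 15 11 19
f 17 15 16
f 18 17 10
f 22 24 21
f 25 22 21
f 21 24 23
f 23 25 21
f 22 28 24
f 26 22 25
f 26 28 22
f 24 28 23
f 27 25 23
f 23 28 27
f 27 26 25
f 28 26 27
f 30 32 29
f 33 30 29
f 29 32 31
f 31 33 29
f 30 36 32
f 34 30 33
f 34 36 30
f 32 36 31
f 35 33 31
f 31 36 35
f 35 34 33
f 36 34 35



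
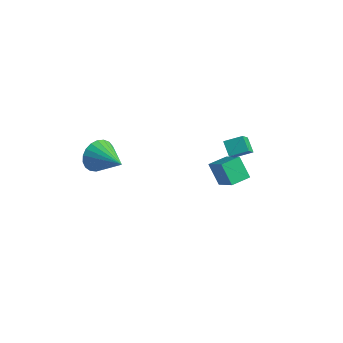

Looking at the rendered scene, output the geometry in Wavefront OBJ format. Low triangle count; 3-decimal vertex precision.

v -3.14 -3.495 -0.3
v -2.829 -3.113 -1.135
v -1.36 -3.765 0.24
v -2.852 -2.788 -0.897
v -2.925 -2.585 -0.556
v -3.034 -2.539 -0.171
v -3.163 -2.659 0.192
v -3.287 -2.924 0.47
v -3.386 -3.287 0.616
v -3.442 -3.686 0.602
v -3.447 -4.052 0.433
v -3.398 -4.322 0.137
v -3.305 -4.449 -0.234
v -3.183 -4.411 -0.617
v -3.054 -4.214 -0.945
v -2.94 -3.894 -1.161
v -2.861 -3.504 -1.228
v 0.34 2.924 -2.923
v 1.009 1.624 -1.514
v -0.301 3.249 -2.318
v 0.368 1.95 -0.909
v 1.012 3.63 -2.591
v 1.681 2.331 -1.182
v 0.371 3.956 -1.986
v 1.04 2.656 -0.577
v -0.101 2.249 -4.968
v -0.947 2.426 -3.905
v 0.231 3.304 -4.88
v -0.614 3.481 -3.817
v 1.114 1.779 -3.923
v 0.269 1.956 -2.86
v 1.447 2.834 -3.835
v 0.601 3.011 -2.772
f 2 1 4
f 2 4 3
f 4 1 5
f 4 5 3
f 5 1 6
f 5 6 3
f 6 1 7
f 6 7 3
f 7 1 8
f 7 8 3
f 8 1 9
f 8 9 3
f 9 1 10
f 9 10 3
f 10 1 11
f 10 11 3
f 11 1 12
f 11 12 3
f 12 1 13
f 12 13 3
f 13 1 14
f 13 14 3
f 14 1 15
f 14 15 3
f 15 1 16
f 15 16 3
f 16 1 17
f 16 17 3
f 17 1 2
f 17 2 3
f 19 21 18
f 22 19 18
f 18 21 20
f 20 22 18
f 19 25 21
f 23 19 22
f 23 25 19
f 21 25 20
f 24 22 20
f 20 25 24
f 24 23 22
f 25 23 24
f 27 29 26
f 30 27 26
f 26 29 28
f 28 30 26
f 27 33 29
f 31 27 30
f 31 33 27
f 29 33 28
f 32 30 28
f 28 33 32
f 32 31 30
f 33 31 32



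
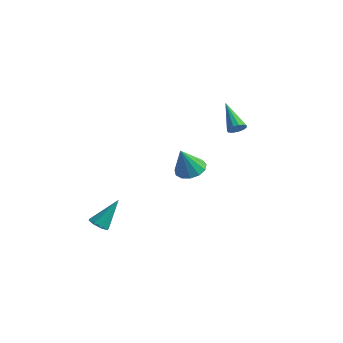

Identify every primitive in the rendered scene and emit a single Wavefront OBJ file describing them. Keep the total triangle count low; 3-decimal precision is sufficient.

v 1.602 0.414 2.908
v 1.858 0.252 3.343
v 0.218 1.086 3.972
v 1.951 0.531 3.289
v 1.934 0.772 3.114
v 1.811 0.9 2.874
v 1.622 0.873 2.644
v 1.426 0.701 2.499
v 1.286 0.437 2.483
v 1.247 0.166 2.603
v 1.32 -0.026 2.819
v 1.482 -0.078 3.064
v 1.683 0.025 3.259
v -2.768 1.731 -2.499
v -1.907 1.944 -2.347
v -2.892 1.069 -0.861
v -2.181 2.347 -2.205
v -2.641 2.553 -2.157
v -3.142 2.499 -2.217
v -3.524 2.201 -2.366
v -3.666 1.753 -2.557
v -3.523 1.298 -2.73
v -3.14 0.981 -2.83
v -2.639 0.901 -2.824
v -2.179 1.085 -2.715
v -1.906 1.474 -2.537
v -3.54 -4.428 -4.259
v -3.215 -4.032 -4.626
v -3.16 -3.332 -2.741
v -3.681 -3.914 -4.595
v -4.065 -4.097 -4.367
v -4.141 -4.473 -4.075
v -3.865 -4.823 -3.892
v -3.399 -4.942 -3.923
v -3.015 -4.759 -4.151
v -2.939 -4.382 -4.442
f 2 1 4
f 2 4 3
f 4 1 5
f 4 5 3
f 5 1 6
f 5 6 3
f 6 1 7
f 6 7 3
f 7 1 8
f 7 8 3
f 8 1 9
f 8 9 3
f 9 1 10
f 9 10 3
f 10 1 11
f 10 11 3
f 11 1 12
f 11 12 3
f 12 1 13
f 12 13 3
f 13 1 2
f 13 2 3
f 15 14 17
f 15 17 16
f 17 14 18
f 17 18 16
f 18 14 19
f 18 19 16
f 19 14 20
f 19 20 16
f 20 14 21
f 20 21 16
f 21 14 22
f 21 22 16
f 22 14 23
f 22 23 16
f 23 14 24
f 23 24 16
f 24 14 25
f 24 25 16
f 25 14 26
f 25 26 16
f 26 14 15
f 26 15 16
f 28 27 30
f 28 30 29
f 30 27 31
f 30 31 29
f 31 27 32
f 31 32 29
f 32 27 33
f 32 33 29
f 33 27 34
f 33 34 29
f 34 27 35
f 34 35 29
f 35 27 36
f 35 36 29
f 36 27 28
f 36 28 29



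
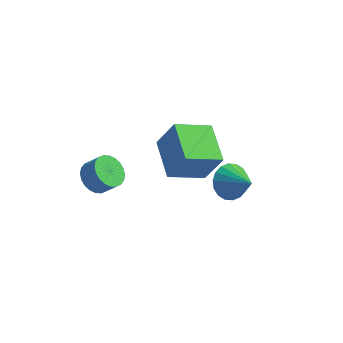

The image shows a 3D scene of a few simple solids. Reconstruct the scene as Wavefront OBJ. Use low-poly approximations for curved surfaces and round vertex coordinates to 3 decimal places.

v -2.791 -2.316 1.255
v -2.241 -1.931 0.734
v -1.558 -1.919 1.464
v -2.109 -2.304 1.985
v -2.393 -1.671 0.871
v -1.71 -1.658 1.602
v -2.606 -1.508 1.067
v -1.923 -1.496 1.798
v -2.846 -1.469 1.292
v -2.163 -1.456 2.022
v -3.079 -1.558 1.511
v -2.396 -1.546 2.241
v -3.268 -1.763 1.691
v -2.585 -1.751 2.421
v -3.384 -2.052 1.804
v -2.701 -2.04 2.535
v -3.41 -2.382 1.834
v -2.727 -2.369 2.565
v -3.342 -2.701 1.776
v -2.659 -2.689 2.506
v -3.19 -2.962 1.638
v -2.507 -2.949 2.369
v -2.977 -3.124 1.442
v -2.294 -3.112 2.173
v -2.737 -3.164 1.218
v -2.054 -3.151 1.948
v -2.504 -3.074 0.999
v -1.821 -3.062 1.729
v -2.315 -2.869 0.819
v -1.632 -2.857 1.549
v -2.199 -2.58 0.705
v -1.516 -2.568 1.436
v -2.173 -2.251 0.675
v -1.49 -2.238 1.406
v -0.709 1.391 -1.958
v 0.14 1.454 -0.293
v -1.821 3.174 -1.459
v -0.972 3.237 0.206
v 0.752 2.523 -2.746
v 1.601 2.586 -1.081
v -0.36 4.306 -2.247
v 0.489 4.369 -0.582
v 2.171 1.879 -1.87
v 2.856 2.047 -2.55
v 3.349 1.201 -0.85
v 2.862 2.413 -2.314
v 2.731 2.674 -1.99
v 2.49 2.777 -1.642
v 2.185 2.702 -1.339
v 1.877 2.465 -1.142
v 1.627 2.111 -1.088
v 1.485 1.711 -1.19
v 1.479 1.345 -1.427
v 1.61 1.084 -1.751
v 1.852 0.981 -2.099
v 2.157 1.056 -2.401
v 2.465 1.293 -2.599
v 2.714 1.647 -2.652
f 2 1 5
f 2 5 3
f 3 5 6
f 3 6 4
f 5 1 7
f 5 7 6
f 6 7 8
f 6 8 4
f 7 1 9
f 7 9 8
f 8 9 10
f 8 10 4
f 9 1 11
f 9 11 10
f 10 11 12
f 10 12 4
f 11 1 13
f 11 13 12
f 12 13 14
f 12 14 4
f 13 1 15
f 13 15 14
f 14 15 16
f 14 16 4
f 15 1 17
f 15 17 16
f 16 17 18
f 16 18 4
f 17 1 19
f 17 19 18
f 18 19 20
f 18 20 4
f 19 1 21
f 19 21 20
f 20 21 22
f 20 22 4
f 21 1 23
f 21 23 22
f 22 23 24
f 22 24 4
f 23 1 25
f 23 25 24
f 24 25 26
f 24 26 4
f 25 1 27
f 25 27 26
f 26 27 28
f 26 28 4
f 27 1 29
f 27 29 28
f 28 29 30
f 28 30 4
f 29 1 31
f 29 31 30
f 30 31 32
f 30 32 4
f 31 1 33
f 31 33 32
f 32 33 34
f 32 34 4
f 33 1 2
f 33 2 34
f 34 2 3
f 34 3 4
f 36 38 35
f 39 36 35
f 35 38 37
f 37 39 35
f 36 42 38
f 40 36 39
f 40 42 36
f 38 42 37
f 41 39 37
f 37 42 41
f 41 40 39
f 42 40 41
f 44 43 46
f 44 46 45
f 46 43 47
f 46 47 45
f 47 43 48
f 47 48 45
f 48 43 49
f 48 49 45
f 49 43 50
f 49 50 45
f 50 43 51
f 50 51 45
f 51 43 52
f 51 52 45
f 52 43 53
f 52 53 45
f 53 43 54
f 53 54 45
f 54 43 55
f 54 55 45
f 55 43 56
f 55 56 45
f 56 43 57
f 56 57 45
f 57 43 58
f 57 58 45
f 58 43 44
f 58 44 45



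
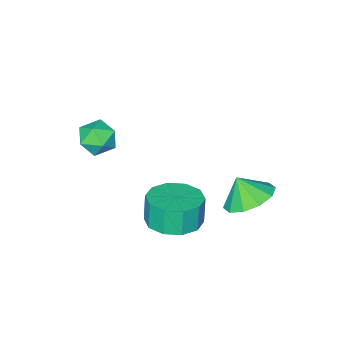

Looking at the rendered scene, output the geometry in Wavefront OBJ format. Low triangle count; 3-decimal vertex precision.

v 3.955 3.088 -3.716
v 4.884 3.54 -3.529
v 4.714 3.424 -2.397
v 3.785 2.972 -2.584
v 4.434 4.008 -3.549
v 4.264 3.891 -2.417
v 3.801 4.124 -3.632
v 3.631 4.007 -2.501
v 3.227 3.844 -3.748
v 3.056 3.728 -2.617
v 2.931 3.276 -3.851
v 2.76 3.159 -2.72
v 3.026 2.636 -3.903
v 2.856 2.52 -2.771
v 3.476 2.169 -3.883
v 3.306 2.052 -2.751
v 4.109 2.053 -3.799
v 3.939 1.936 -2.668
v 4.684 2.332 -3.683
v 4.513 2.216 -2.552
v 4.98 2.901 -3.58
v 4.809 2.784 -2.449
v 4.434 -0.557 -2.268
v 4.761 -0.909 -1.604
v 3.219 -0.871 -1.836
v 3.546 -1.223 -1.172
v 3.58 -0.409 -1.263
v 4.331 -0.215 -1.53
v 3.649 -1.565 -1.91
v 4.4 -1.371 -2.177
v 4.276 -1.532 -1.383
v 4.234 -0.818 -0.983
v 3.746 -0.962 -2.457
v 3.704 -0.248 -2.057
v 0.692 3.562 -4.296
v 1.507 3.052 -4.719
v 0.848 3.038 -3.364
v 1.731 3.598 -4.449
v 1.558 4.13 -4.12
v 1.055 4.445 -3.858
v 0.413 4.424 -3.764
v -0.122 4.073 -3.872
v -0.346 3.527 -4.142
v -0.173 2.995 -4.471
v 0.33 2.679 -4.733
v 0.971 2.701 -4.827
f 2 1 5
f 2 5 3
f 3 5 6
f 3 6 4
f 5 1 7
f 5 7 6
f 6 7 8
f 6 8 4
f 7 1 9
f 7 9 8
f 8 9 10
f 8 10 4
f 9 1 11
f 9 11 10
f 10 11 12
f 10 12 4
f 11 1 13
f 11 13 12
f 12 13 14
f 12 14 4
f 13 1 15
f 13 15 14
f 14 15 16
f 14 16 4
f 15 1 17
f 15 17 16
f 16 17 18
f 16 18 4
f 17 1 19
f 17 19 18
f 18 19 20
f 18 20 4
f 19 1 21
f 19 21 20
f 20 21 22
f 20 22 4
f 21 1 2
f 21 2 22
f 22 2 3
f 22 3 4
f 23 34 28
f 23 28 24
f 23 24 30
f 23 30 33
f 23 33 34
f 24 28 32
f 28 34 27
f 34 33 25
f 33 30 29
f 30 24 31
f 26 32 27
f 26 27 25
f 26 25 29
f 26 29 31
f 26 31 32
f 27 32 28
f 25 27 34
f 29 25 33
f 31 29 30
f 32 31 24
f 36 35 38
f 36 38 37
f 38 35 39
f 38 39 37
f 39 35 40
f 39 40 37
f 40 35 41
f 40 41 37
f 41 35 42
f 41 42 37
f 42 35 43
f 42 43 37
f 43 35 44
f 43 44 37
f 44 35 45
f 44 45 37
f 45 35 46
f 45 46 37
f 46 35 36
f 46 36 37



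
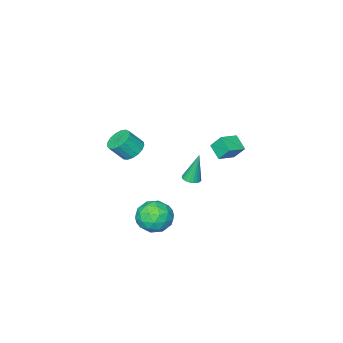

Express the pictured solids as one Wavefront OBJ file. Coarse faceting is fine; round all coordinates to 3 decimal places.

v -3.51 -2.188 -3.817
v -2.977 -2.08 -3.734
v -3.85 -1.952 -1.943
v -3.061 -1.872 -3.776
v -3.224 -1.718 -3.824
v -3.435 -1.646 -3.872
v -3.66 -1.667 -3.91
v -3.858 -1.778 -3.932
v -3.997 -1.96 -3.934
v -4.051 -2.182 -3.916
v -4.011 -2.404 -3.881
v -3.885 -2.589 -3.835
v -3.694 -2.705 -3.786
v -3.471 -2.731 -3.742
v -3.255 -2.664 -3.711
v -3.083 -2.514 -3.699
v -2.984 -2.307 -3.707
v 2.605 3.507 -0.483
v 3.214 3.917 -1.235
v 3.466 2.043 -0.585
v 4.075 2.453 -1.337
v 4.149 2.806 -0.349
v 3.618 3.711 -0.286
v 3.062 2.249 -1.534
v 2.531 3.154 -1.471
v 3.497 3.14 -1.884
v 4.169 3.484 -1.152
v 2.511 2.476 -0.668
v 3.183 2.82 0.064
v 2.834 3.841 -0.85
v 3.846 2.119 -0.97
v 3.89 2.327 -0.389
v 4.248 2.568 -0.831
v 3.071 3.719 -0.292
v 3.429 3.96 -0.734
v 3.979 3.307 -0.214
v 3.251 2 -1.086
v 3.609 2.241 -1.528
v 2.432 3.392 -0.989
v 2.79 3.633 -1.431
v 2.701 2.653 -1.606
v 3.358 3.625 -1.674
v 3.864 2.765 -1.734
v 3.269 2.645 -1.849
v 2.957 3.177 -1.812
v 3.753 3.827 -1.243
v 4.259 2.967 -1.304
v 4.303 3.174 -0.723
v 3.99 3.706 -0.686
v 3.92 3.371 -1.625
v 2.421 2.993 -0.516
v 2.927 2.133 -0.577
v 2.69 2.254 -1.134
v 2.377 2.786 -1.097
v 2.816 3.195 -0.086
v 3.322 2.335 -0.146
v 3.723 2.783 -0.008
v 3.411 3.315 0.029
v 2.76 2.589 -0.195
v 2.941 0.799 2.766
v 3.543 0.807 2.336
v 4.181 0.449 3.224
v 3.579 0.441 3.654
v 3.534 1.133 2.475
v 4.172 0.775 3.362
v 3.388 1.382 2.68
v 4.026 1.024 3.567
v 3.14 1.498 2.905
v 3.778 1.14 3.792
v 2.847 1.454 3.098
v 3.485 1.096 3.985
v 2.575 1.259 3.215
v 3.213 0.902 4.103
v 2.387 0.96 3.23
v 3.025 0.602 4.117
v 2.326 0.623 3.138
v 2.964 0.265 4.025
v 2.405 0.327 2.961
v 3.044 -0.031 3.848
v 2.608 0.139 2.74
v 3.246 -0.219 3.627
v 2.887 0.102 2.524
v 3.525 -0.256 3.411
v 3.178 0.225 2.364
v 3.816 -0.133 3.252
v 3.415 0.479 2.297
v 4.053 0.121 3.184
v -3.991 0.723 -0.787
v -4.155 -0.143 -0.235
v -4.238 1.304 0.052
v -4.402 0.438 0.604
v -2.898 0.722 -0.464
v -3.062 -0.144 0.088
v -3.145 1.303 0.375
v -3.309 0.437 0.927
f 2 1 4
f 2 4 3
f 4 1 5
f 4 5 3
f 5 1 6
f 5 6 3
f 6 1 7
f 6 7 3
f 7 1 8
f 7 8 3
f 8 1 9
f 8 9 3
f 9 1 10
f 9 10 3
f 10 1 11
f 10 11 3
f 11 1 12
f 11 12 3
f 12 1 13
f 12 13 3
f 13 1 14
f 13 14 3
f 14 1 15
f 14 15 3
f 15 1 16
f 15 16 3
f 16 1 17
f 16 17 3
f 17 1 2
f 17 2 3
f 18 55 34
f 55 29 58
f 34 58 23
f 55 58 34
f 18 34 30
f 34 23 35
f 30 35 19
f 34 35 30
f 18 30 39
f 30 19 40
f 39 40 25
f 30 40 39
f 18 39 51
f 39 25 54
f 51 54 28
f 39 54 51
f 18 51 55
f 51 28 59
f 55 59 29
f 51 59 55
f 19 35 46
f 35 23 49
f 46 49 27
f 35 49 46
f 23 58 36
f 58 29 57
f 36 57 22
f 58 57 36
f 29 59 56
f 59 28 52
f 56 52 20
f 59 52 56
f 28 54 53
f 54 25 41
f 53 41 24
f 54 41 53
f 25 40 45
f 40 19 42
f 45 42 26
f 40 42 45
f 21 47 33
f 47 27 48
f 33 48 22
f 47 48 33
f 21 33 31
f 33 22 32
f 31 32 20
f 33 32 31
f 21 31 38
f 31 20 37
f 38 37 24
f 31 37 38
f 21 38 43
f 38 24 44
f 43 44 26
f 38 44 43
f 21 43 47
f 43 26 50
f 47 50 27
f 43 50 47
f 22 48 36
f 48 27 49
f 36 49 23
f 48 49 36
f 20 32 56
f 32 22 57
f 56 57 29
f 32 57 56
f 24 37 53
f 37 20 52
f 53 52 28
f 37 52 53
f 26 44 45
f 44 24 41
f 45 41 25
f 44 41 45
f 27 50 46
f 50 26 42
f 46 42 19
f 50 42 46
f 61 60 64
f 61 64 62
f 62 64 65
f 62 65 63
f 64 60 66
f 64 66 65
f 65 66 67
f 65 67 63
f 66 60 68
f 66 68 67
f 67 68 69
f 67 69 63
f 68 60 70
f 68 70 69
f 69 70 71
f 69 71 63
f 70 60 72
f 70 72 71
f 71 72 73
f 71 73 63
f 72 60 74
f 72 74 73
f 73 74 75
f 73 75 63
f 74 60 76
f 74 76 75
f 75 76 77
f 75 77 63
f 76 60 78
f 76 78 77
f 77 78 79
f 77 79 63
f 78 60 80
f 78 80 79
f 79 80 81
f 79 81 63
f 80 60 82
f 80 82 81
f 81 82 83
f 81 83 63
f 82 60 84
f 82 84 83
f 83 84 85
f 83 85 63
f 84 60 86
f 84 86 85
f 85 86 87
f 85 87 63
f 86 60 61
f 86 61 87
f 87 61 62
f 87 62 63
f 89 91 88
f 92 89 88
f 88 91 90
f 90 92 88
f 89 95 91
f 93 89 92
f 93 95 89
f 91 95 90
f 94 92 90
f 90 95 94
f 94 93 92
f 95 93 94



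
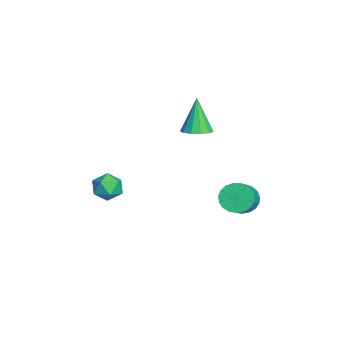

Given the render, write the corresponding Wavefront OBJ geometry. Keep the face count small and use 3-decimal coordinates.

v 1.112 2.951 -3.55
v 1.641 2.919 -4.277
v 3.017 2.516 -3.257
v 2.488 2.549 -2.53
v 1.67 3.278 -4.175
v 3.047 2.875 -3.156
v 1.603 3.58 -3.966
v 2.98 3.177 -2.946
v 1.452 3.774 -3.684
v 2.828 3.371 -2.664
v 1.241 3.826 -3.379
v 2.618 3.423 -2.359
v 1.008 3.726 -3.104
v 2.385 3.323 -2.084
v 0.793 3.493 -2.905
v 2.169 3.09 -1.886
v 0.633 3.166 -2.819
v 2.009 2.763 -1.799
v 0.556 2.802 -2.858
v 1.932 2.399 -1.839
v 0.575 2.463 -3.017
v 1.951 2.061 -1.998
v 0.686 2.21 -3.269
v 2.063 1.807 -2.249
v 0.872 2.084 -3.569
v 2.249 1.681 -2.549
v 1.099 2.109 -3.865
v 2.475 1.706 -2.846
v 1.328 2.279 -4.107
v 2.705 1.876 -3.088
v 1.519 2.565 -4.253
v 2.896 2.162 -3.233
v -1.844 0.882 -0.375
v -1.112 0.547 -0.103
v -2.576 0.918 1.635
v -1.055 1.022 -0.091
v -1.249 1.453 -0.169
v -1.632 1.703 -0.312
v -2.082 1.692 -0.476
v -2.456 1.425 -0.608
v -2.637 0.985 -0.666
v -2.565 0.512 -0.631
v -2.265 0.157 -0.516
v -1.831 0.033 -0.356
v -1.401 0.178 -0.202
v 3.613 -3.005 -1.244
v 4.162 -3.612 -0.973
v 2.538 -3.828 -0.907
v 3.087 -4.435 -0.636
v 3.007 -3.699 -0.195
v 3.672 -3.19 -0.403
v 3.028 -4.25 -1.477
v 3.693 -3.741 -1.685
v 3.801 -4.381 -1.117
v 3.788 -4.041 -0.325
v 2.912 -3.399 -1.555
v 2.899 -3.059 -0.763
f 2 1 5
f 2 5 3
f 3 5 6
f 3 6 4
f 5 1 7
f 5 7 6
f 6 7 8
f 6 8 4
f 7 1 9
f 7 9 8
f 8 9 10
f 8 10 4
f 9 1 11
f 9 11 10
f 10 11 12
f 10 12 4
f 11 1 13
f 11 13 12
f 12 13 14
f 12 14 4
f 13 1 15
f 13 15 14
f 14 15 16
f 14 16 4
f 15 1 17
f 15 17 16
f 16 17 18
f 16 18 4
f 17 1 19
f 17 19 18
f 18 19 20
f 18 20 4
f 19 1 21
f 19 21 20
f 20 21 22
f 20 22 4
f 21 1 23
f 21 23 22
f 22 23 24
f 22 24 4
f 23 1 25
f 23 25 24
f 24 25 26
f 24 26 4
f 25 1 27
f 25 27 26
f 26 27 28
f 26 28 4
f 27 1 29
f 27 29 28
f 28 29 30
f 28 30 4
f 29 1 31
f 29 31 30
f 30 31 32
f 30 32 4
f 31 1 2
f 31 2 32
f 32 2 3
f 32 3 4
f 34 33 36
f 34 36 35
f 36 33 37
f 36 37 35
f 37 33 38
f 37 38 35
f 38 33 39
f 38 39 35
f 39 33 40
f 39 40 35
f 40 33 41
f 40 41 35
f 41 33 42
f 41 42 35
f 42 33 43
f 42 43 35
f 43 33 44
f 43 44 35
f 44 33 45
f 44 45 35
f 45 33 34
f 45 34 35
f 46 57 51
f 46 51 47
f 46 47 53
f 46 53 56
f 46 56 57
f 47 51 55
f 51 57 50
f 57 56 48
f 56 53 52
f 53 47 54
f 49 55 50
f 49 50 48
f 49 48 52
f 49 52 54
f 49 54 55
f 50 55 51
f 48 50 57
f 52 48 56
f 54 52 53
f 55 54 47



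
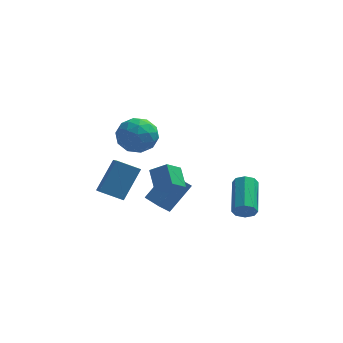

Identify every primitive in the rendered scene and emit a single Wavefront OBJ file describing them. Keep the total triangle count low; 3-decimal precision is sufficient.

v 2.73 -1.519 -1.567
v 3.194 -1.314 -1.973
v 3.074 0.645 -1.119
v 2.61 0.439 -0.713
v 2.737 -1.259 -2.163
v 2.617 0.699 -1.308
v 2.276 -1.357 -2.003
v 2.156 0.602 -1.149
v 2.081 -1.55 -1.588
v 1.961 0.409 -0.734
v 2.266 -1.725 -1.161
v 2.146 0.234 -0.307
v 2.723 -1.779 -0.972
v 2.603 0.179 -0.117
v 3.184 -1.682 -1.131
v 3.064 0.277 -0.277
v 3.379 -1.489 -1.546
v 3.259 0.47 -0.692
v -3.616 0.172 -2.175
v -3.232 -1.38 -1.244
v -4.831 0.195 -1.635
v -4.447 -1.358 -0.705
v -2.893 1.298 -0.595
v -2.509 -0.255 0.335
v -4.108 1.32 -0.056
v -3.724 -0.232 0.875
v -1.55 -2.722 0.501
v -1.904 -1.803 1.271
v -0.967 -1.889 -0.225
v -1.321 -0.97 0.545
v -0.679 -2.85 1.055
v -1.033 -1.931 1.825
v -0.096 -2.017 0.329
v -0.45 -1.098 1.099
v -2.669 -0.361 2.78
v -1.734 -0.967 2.741
v -3.366 -1.513 3.979
v -2.431 -2.119 3.94
v -2.419 -1.105 4.403
v -1.989 -0.393 3.662
v -3.111 -2.087 3.058
v -2.681 -1.375 2.317
v -2.008 -2.033 2.913
v -1.58 -1.427 3.744
v -3.52 -1.053 2.976
v -3.092 -0.447 3.807
v -2.14 -0.563 2.655
v -2.96 -1.917 4.065
v -2.953 -1.322 4.337
v -2.403 -1.678 4.314
v -2.29 -0.225 3.197
v -1.74 -0.582 3.174
v -2.143 -0.663 4.151
v -3.36 -1.898 3.546
v -2.81 -2.255 3.523
v -2.697 -0.802 2.406
v -2.147 -1.158 2.383
v -2.957 -1.817 2.569
v -1.752 -1.546 2.733
v -2.161 -2.223 3.438
v -2.561 -2.204 2.919
v -2.308 -1.785 2.484
v -1.5 -1.189 3.222
v -1.91 -1.867 3.927
v -1.903 -1.271 4.199
v -1.65 -0.852 3.763
v -1.661 -1.816 3.323
v -3.19 -0.613 2.793
v -3.6 -1.291 3.498
v -3.45 -1.628 2.957
v -3.197 -1.209 2.521
v -2.939 -0.257 3.282
v -3.348 -0.934 3.987
v -2.792 -0.695 4.236
v -2.539 -0.276 3.801
v -3.439 -0.664 3.397
v -1.573 -0.74 -1.986
v -0.567 0.179 -0.606
v -2.396 0.288 -2.072
v -1.39 1.208 -0.692
v -1.07 -0.388 -2.588
v -0.064 0.532 -1.208
v -1.893 0.641 -2.674
v -0.887 1.56 -1.294
f 2 1 5
f 2 5 3
f 3 5 6
f 3 6 4
f 5 1 7
f 5 7 6
f 6 7 8
f 6 8 4
f 7 1 9
f 7 9 8
f 8 9 10
f 8 10 4
f 9 1 11
f 9 11 10
f 10 11 12
f 10 12 4
f 11 1 13
f 11 13 12
f 12 13 14
f 12 14 4
f 13 1 15
f 13 15 14
f 14 15 16
f 14 16 4
f 15 1 17
f 15 17 16
f 16 17 18
f 16 18 4
f 17 1 2
f 17 2 18
f 18 2 3
f 18 3 4
f 20 22 19
f 23 20 19
f 19 22 21
f 21 23 19
f 20 26 22
f 24 20 23
f 24 26 20
f 22 26 21
f 25 23 21
f 21 26 25
f 25 24 23
f 26 24 25
f 28 30 27
f 31 28 27
f 27 30 29
f 29 31 27
f 28 34 30
f 32 28 31
f 32 34 28
f 30 34 29
f 33 31 29
f 29 34 33
f 33 32 31
f 34 32 33
f 35 72 51
f 72 46 75
f 51 75 40
f 72 75 51
f 35 51 47
f 51 40 52
f 47 52 36
f 51 52 47
f 35 47 56
f 47 36 57
f 56 57 42
f 47 57 56
f 35 56 68
f 56 42 71
f 68 71 45
f 56 71 68
f 35 68 72
f 68 45 76
f 72 76 46
f 68 76 72
f 36 52 63
f 52 40 66
f 63 66 44
f 52 66 63
f 40 75 53
f 75 46 74
f 53 74 39
f 75 74 53
f 46 76 73
f 76 45 69
f 73 69 37
f 76 69 73
f 45 71 70
f 71 42 58
f 70 58 41
f 71 58 70
f 42 57 62
f 57 36 59
f 62 59 43
f 57 59 62
f 38 64 50
f 64 44 65
f 50 65 39
f 64 65 50
f 38 50 48
f 50 39 49
f 48 49 37
f 50 49 48
f 38 48 55
f 48 37 54
f 55 54 41
f 48 54 55
f 38 55 60
f 55 41 61
f 60 61 43
f 55 61 60
f 38 60 64
f 60 43 67
f 64 67 44
f 60 67 64
f 39 65 53
f 65 44 66
f 53 66 40
f 65 66 53
f 37 49 73
f 49 39 74
f 73 74 46
f 49 74 73
f 41 54 70
f 54 37 69
f 70 69 45
f 54 69 70
f 43 61 62
f 61 41 58
f 62 58 42
f 61 58 62
f 44 67 63
f 67 43 59
f 63 59 36
f 67 59 63
f 78 80 77
f 81 78 77
f 77 80 79
f 79 81 77
f 78 84 80
f 82 78 81
f 82 84 78
f 80 84 79
f 83 81 79
f 79 84 83
f 83 82 81
f 84 82 83



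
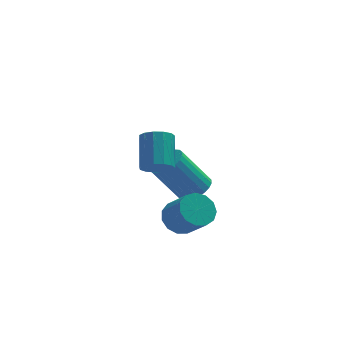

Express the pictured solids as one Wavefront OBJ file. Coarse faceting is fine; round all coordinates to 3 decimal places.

v -1.499 -2.943 -0.43
v -1.018 -3.234 -0.146
v -0.88 -2.109 0.774
v -1.361 -1.817 0.49
v -0.877 -3.039 -0.406
v -0.739 -1.913 0.514
v -0.933 -2.813 -0.674
v -0.795 -1.687 0.246
v -1.169 -2.628 -0.865
v -1.031 -1.503 0.055
v -1.51 -2.543 -0.917
v -1.371 -1.418 0.003
v -1.847 -2.585 -0.815
v -1.709 -1.46 0.105
v -2.074 -2.741 -0.59
v -1.936 -1.615 0.329
v -2.118 -2.96 -0.315
v -1.98 -1.835 0.605
v -1.966 -3.174 -0.076
v -1.828 -2.049 0.844
v -1.666 -3.315 0.05
v -1.527 -2.189 0.97
v -1.312 -3.337 0.024
v -1.174 -2.212 0.944
v -0.55 -1.825 -3.935
v -0.015 -2.046 -4.412
v 0.524 -2.877 -3.423
v -0.01 -2.655 -2.945
v 0.137 -1.707 -4.211
v 0.677 -2.538 -3.222
v 0.072 -1.406 -3.922
v 0.612 -2.236 -2.933
v -0.191 -1.237 -3.637
v 0.349 -2.068 -2.648
v -0.567 -1.255 -3.447
v -0.028 -2.086 -2.458
v -0.939 -1.454 -3.411
v -0.399 -2.285 -2.422
v -1.186 -1.77 -3.542
v -0.647 -2.601 -2.552
v -1.232 -2.104 -3.797
v -0.692 -2.935 -2.808
v -1.061 -2.349 -4.096
v -0.522 -3.18 -3.107
v -0.728 -2.428 -4.344
v -0.188 -3.258 -3.354
v -0.338 -2.315 -4.462
v 0.202 -3.145 -3.472
v 0.504 1.347 -4.69
v 0.928 1.92 -4.456
v -0.161 2.086 -2.895
v -0.584 1.513 -3.13
v 0.724 2.06 -4.613
v -0.364 2.226 -3.052
v 0.487 2.091 -4.781
v -0.601 2.257 -3.221
v 0.253 2.009 -4.936
v -0.836 2.175 -3.375
v 0.057 1.827 -5.054
v -1.032 1.993 -3.493
v -0.071 1.571 -5.116
v -1.16 1.737 -3.555
v -0.112 1.281 -5.113
v -1.2 1.447 -3.552
v -0.058 1.001 -5.046
v -1.147 1.167 -3.485
v 0.081 0.774 -4.925
v -1.008 0.94 -3.364
v 0.284 0.634 -4.768
v -0.804 0.8 -3.207
v 0.521 0.603 -4.599
v -0.567 0.769 -3.039
v 0.756 0.685 -4.445
v -0.333 0.851 -2.884
v 0.952 0.867 -4.327
v -0.137 1.033 -2.766
v 1.08 1.123 -4.265
v -0.009 1.289 -2.704
v 1.12 1.413 -4.268
v 0.032 1.579 -2.707
v 1.067 1.693 -4.335
v -0.022 1.859 -2.774
f 2 1 5
f 2 5 3
f 3 5 6
f 3 6 4
f 5 1 7
f 5 7 6
f 6 7 8
f 6 8 4
f 7 1 9
f 7 9 8
f 8 9 10
f 8 10 4
f 9 1 11
f 9 11 10
f 10 11 12
f 10 12 4
f 11 1 13
f 11 13 12
f 12 13 14
f 12 14 4
f 13 1 15
f 13 15 14
f 14 15 16
f 14 16 4
f 15 1 17
f 15 17 16
f 16 17 18
f 16 18 4
f 17 1 19
f 17 19 18
f 18 19 20
f 18 20 4
f 19 1 21
f 19 21 20
f 20 21 22
f 20 22 4
f 21 1 23
f 21 23 22
f 22 23 24
f 22 24 4
f 23 1 2
f 23 2 24
f 24 2 3
f 24 3 4
f 26 25 29
f 26 29 27
f 27 29 30
f 27 30 28
f 29 25 31
f 29 31 30
f 30 31 32
f 30 32 28
f 31 25 33
f 31 33 32
f 32 33 34
f 32 34 28
f 33 25 35
f 33 35 34
f 34 35 36
f 34 36 28
f 35 25 37
f 35 37 36
f 36 37 38
f 36 38 28
f 37 25 39
f 37 39 38
f 38 39 40
f 38 40 28
f 39 25 41
f 39 41 40
f 40 41 42
f 40 42 28
f 41 25 43
f 41 43 42
f 42 43 44
f 42 44 28
f 43 25 45
f 43 45 44
f 44 45 46
f 44 46 28
f 45 25 47
f 45 47 46
f 46 47 48
f 46 48 28
f 47 25 26
f 47 26 48
f 48 26 27
f 48 27 28
f 50 49 53
f 50 53 51
f 51 53 54
f 51 54 52
f 53 49 55
f 53 55 54
f 54 55 56
f 54 56 52
f 55 49 57
f 55 57 56
f 56 57 58
f 56 58 52
f 57 49 59
f 57 59 58
f 58 59 60
f 58 60 52
f 59 49 61
f 59 61 60
f 60 61 62
f 60 62 52
f 61 49 63
f 61 63 62
f 62 63 64
f 62 64 52
f 63 49 65
f 63 65 64
f 64 65 66
f 64 66 52
f 65 49 67
f 65 67 66
f 66 67 68
f 66 68 52
f 67 49 69
f 67 69 68
f 68 69 70
f 68 70 52
f 69 49 71
f 69 71 70
f 70 71 72
f 70 72 52
f 71 49 73
f 71 73 72
f 72 73 74
f 72 74 52
f 73 49 75
f 73 75 74
f 74 75 76
f 74 76 52
f 75 49 77
f 75 77 76
f 76 77 78
f 76 78 52
f 77 49 79
f 77 79 78
f 78 79 80
f 78 80 52
f 79 49 81
f 79 81 80
f 80 81 82
f 80 82 52
f 81 49 50
f 81 50 82
f 82 50 51
f 82 51 52



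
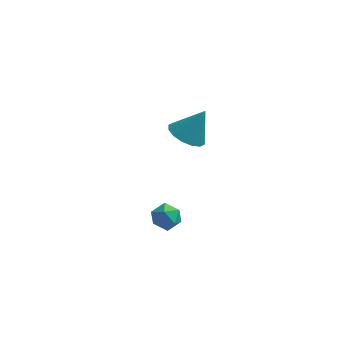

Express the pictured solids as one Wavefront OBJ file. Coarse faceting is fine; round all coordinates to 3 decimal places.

v 2.137 -2.896 -3.14
v 2.788 -3.17 -3.249
v 1.752 -3.43 -4.091
v 2.403 -3.704 -4.2
v 2.009 -3.928 -3.647
v 2.247 -3.597 -3.059
v 2.293 -3.003 -4.281
v 2.531 -2.672 -3.693
v 2.885 -3.236 -3.954
v 2.709 -3.808 -3.562
v 1.831 -2.792 -3.778
v 1.655 -3.364 -3.386
v 2.169 2.249 -3.187
v 2.91 2.543 -3.666
v 2.911 2.651 -1.793
v 2.626 2.93 -3.626
v 2.219 3.134 -3.469
v 1.799 3.101 -3.236
v 1.478 2.84 -2.99
v 1.342 2.42 -2.797
v 1.428 1.955 -2.708
v 1.712 1.568 -2.748
v 2.119 1.364 -2.906
v 2.539 1.397 -3.139
v 2.86 1.658 -3.385
v 2.995 2.078 -3.578
f 1 12 6
f 1 6 2
f 1 2 8
f 1 8 11
f 1 11 12
f 2 6 10
f 6 12 5
f 12 11 3
f 11 8 7
f 8 2 9
f 4 10 5
f 4 5 3
f 4 3 7
f 4 7 9
f 4 9 10
f 5 10 6
f 3 5 12
f 7 3 11
f 9 7 8
f 10 9 2
f 14 13 16
f 14 16 15
f 16 13 17
f 16 17 15
f 17 13 18
f 17 18 15
f 18 13 19
f 18 19 15
f 19 13 20
f 19 20 15
f 20 13 21
f 20 21 15
f 21 13 22
f 21 22 15
f 22 13 23
f 22 23 15
f 23 13 24
f 23 24 15
f 24 13 25
f 24 25 15
f 25 13 26
f 25 26 15
f 26 13 14
f 26 14 15



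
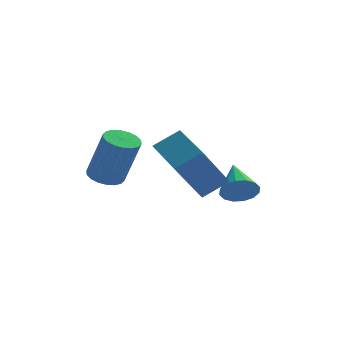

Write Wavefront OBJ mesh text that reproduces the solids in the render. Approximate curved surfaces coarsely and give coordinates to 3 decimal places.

v 0.547 1.168 -2.093
v 0.81 0.879 -1.453
v 0.153 2.552 -1.307
v 1.114 1.058 -1.615
v 1.266 1.266 -1.905
v 1.225 1.447 -2.246
v 1.003 1.554 -2.546
v 0.658 1.557 -2.724
v 0.283 1.456 -2.733
v -0.021 1.278 -2.571
v -0.173 1.07 -2.28
v -0.132 0.888 -1.94
v 0.09 0.781 -1.64
v 0.435 0.778 -1.462
v -1.287 -2.452 0.204
v -0.382 -2.079 0.863
v -2.289 -0.831 0.661
v -1.384 -0.457 1.32
v -0.476 -1.483 -1.46
v 0.429 -1.109 -0.801
v -1.478 0.139 -1.003
v -0.573 0.512 -0.344
v -3.687 -2.268 -0.313
v -3.11 -1.936 -0.45
v -2.456 -2.3 1.415
v -3.033 -2.632 1.553
v -3.29 -1.717 -0.345
v -2.636 -2.081 1.521
v -3.549 -1.607 -0.232
v -2.894 -1.971 1.633
v -3.835 -1.628 -0.136
v -3.18 -1.992 1.729
v -4.092 -1.776 -0.075
v -3.437 -2.14 1.791
v -4.269 -2.021 -0.061
v -3.614 -2.385 1.805
v -4.33 -2.315 -0.096
v -3.676 -2.679 1.769
v -4.264 -2.6 -0.175
v -3.61 -2.964 1.69
v -4.084 -2.819 -0.281
v -3.43 -3.183 1.585
v -3.826 -2.929 -0.393
v -3.171 -3.293 1.472
v -3.54 -2.908 -0.489
v -2.885 -3.272 1.376
v -3.283 -2.76 -0.551
v -2.628 -3.124 1.315
v -3.106 -2.515 -0.565
v -2.451 -2.879 1.301
v -3.044 -2.221 -0.529
v -2.39 -2.585 1.336
f 2 1 4
f 2 4 3
f 4 1 5
f 4 5 3
f 5 1 6
f 5 6 3
f 6 1 7
f 6 7 3
f 7 1 8
f 7 8 3
f 8 1 9
f 8 9 3
f 9 1 10
f 9 10 3
f 10 1 11
f 10 11 3
f 11 1 12
f 11 12 3
f 12 1 13
f 12 13 3
f 13 1 14
f 13 14 3
f 14 1 2
f 14 2 3
f 16 18 15
f 19 16 15
f 15 18 17
f 17 19 15
f 16 22 18
f 20 16 19
f 20 22 16
f 18 22 17
f 21 19 17
f 17 22 21
f 21 20 19
f 22 20 21
f 24 23 27
f 24 27 25
f 25 27 28
f 25 28 26
f 27 23 29
f 27 29 28
f 28 29 30
f 28 30 26
f 29 23 31
f 29 31 30
f 30 31 32
f 30 32 26
f 31 23 33
f 31 33 32
f 32 33 34
f 32 34 26
f 33 23 35
f 33 35 34
f 34 35 36
f 34 36 26
f 35 23 37
f 35 37 36
f 36 37 38
f 36 38 26
f 37 23 39
f 37 39 38
f 38 39 40
f 38 40 26
f 39 23 41
f 39 41 40
f 40 41 42
f 40 42 26
f 41 23 43
f 41 43 42
f 42 43 44
f 42 44 26
f 43 23 45
f 43 45 44
f 44 45 46
f 44 46 26
f 45 23 47
f 45 47 46
f 46 47 48
f 46 48 26
f 47 23 49
f 47 49 48
f 48 49 50
f 48 50 26
f 49 23 51
f 49 51 50
f 50 51 52
f 50 52 26
f 51 23 24
f 51 24 52
f 52 24 25
f 52 25 26



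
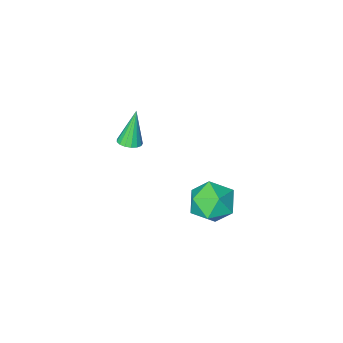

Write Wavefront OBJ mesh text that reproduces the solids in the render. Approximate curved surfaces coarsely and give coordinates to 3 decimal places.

v -2.48 -3.635 -4.126
v -1.972 -3.552 -3.964
v -2.96 -3.885 -2.494
v -2.078 -3.316 -3.959
v -2.276 -3.153 -3.992
v -2.521 -3.101 -4.056
v -2.756 -3.171 -4.136
v -2.929 -3.347 -4.214
v -2.998 -3.589 -4.272
v -2.949 -3.842 -4.296
v -2.793 -4.047 -4.281
v -2.565 -4.158 -4.231
v -2.317 -4.149 -4.157
v -2.107 -4.022 -4.076
v -1.982 -3.806 -4.006
v -3.559 2.491 -4.067
v -3.109 2.195 -3.164
v -3.271 0.945 -4.716
v -2.821 0.649 -3.813
v -3.856 0.83 -3.85
v -4.034 1.785 -3.449
v -2.346 1.355 -4.431
v -2.524 2.31 -4.03
v -2.359 1.493 -3.389
v -3.292 1.169 -3.03
v -3.088 1.971 -4.85
v -4.021 1.647 -4.491
f 2 1 4
f 2 4 3
f 4 1 5
f 4 5 3
f 5 1 6
f 5 6 3
f 6 1 7
f 6 7 3
f 7 1 8
f 7 8 3
f 8 1 9
f 8 9 3
f 9 1 10
f 9 10 3
f 10 1 11
f 10 11 3
f 11 1 12
f 11 12 3
f 12 1 13
f 12 13 3
f 13 1 14
f 13 14 3
f 14 1 15
f 14 15 3
f 15 1 2
f 15 2 3
f 16 27 21
f 16 21 17
f 16 17 23
f 16 23 26
f 16 26 27
f 17 21 25
f 21 27 20
f 27 26 18
f 26 23 22
f 23 17 24
f 19 25 20
f 19 20 18
f 19 18 22
f 19 22 24
f 19 24 25
f 20 25 21
f 18 20 27
f 22 18 26
f 24 22 23
f 25 24 17



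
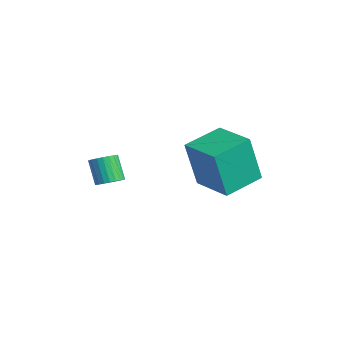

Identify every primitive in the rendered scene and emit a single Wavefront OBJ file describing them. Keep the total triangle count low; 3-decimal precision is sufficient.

v 0.385 3.209 -0.372
v 0.294 2.738 1.714
v -0.076 4.809 -0.031
v -0.167 4.338 2.055
v 2.087 3.662 -0.195
v 1.996 3.191 1.891
v 1.626 5.262 0.146
v 1.535 4.791 2.232
v 0.562 -0.266 0.56
v 0.999 -0.425 0.854
v 0.355 -0.453 1.794
v -0.082 -0.294 1.5
v 1.013 -0.211 0.87
v 0.369 -0.24 1.81
v 0.958 -0.006 0.839
v 0.315 -0.034 1.779
v 0.843 0.16 0.765
v 0.2 0.131 1.706
v 0.686 0.26 0.66
v 0.042 0.232 1.601
v 0.509 0.281 0.54
v -0.134 0.253 1.481
v 0.34 0.219 0.423
v -0.303 0.19 1.364
v 0.206 0.082 0.327
v -0.438 0.054 1.267
v 0.125 -0.107 0.266
v -0.519 -0.135 1.206
v 0.111 -0.32 0.25
v -0.533 -0.349 1.19
v 0.165 -0.526 0.281
v -0.478 -0.554 1.221
v 0.28 -0.691 0.354
v -0.363 -0.72 1.295
v 0.438 -0.792 0.459
v -0.206 -0.82 1.4
v 0.614 -0.813 0.579
v -0.029 -0.841 1.52
v 0.783 -0.75 0.696
v 0.14 -0.779 1.637
v 0.918 -0.614 0.793
v 0.274 -0.642 1.733
f 2 4 1
f 5 2 1
f 1 4 3
f 3 5 1
f 2 8 4
f 6 2 5
f 6 8 2
f 4 8 3
f 7 5 3
f 3 8 7
f 7 6 5
f 8 6 7
f 10 9 13
f 10 13 11
f 11 13 14
f 11 14 12
f 13 9 15
f 13 15 14
f 14 15 16
f 14 16 12
f 15 9 17
f 15 17 16
f 16 17 18
f 16 18 12
f 17 9 19
f 17 19 18
f 18 19 20
f 18 20 12
f 19 9 21
f 19 21 20
f 20 21 22
f 20 22 12
f 21 9 23
f 21 23 22
f 22 23 24
f 22 24 12
f 23 9 25
f 23 25 24
f 24 25 26
f 24 26 12
f 25 9 27
f 25 27 26
f 26 27 28
f 26 28 12
f 27 9 29
f 27 29 28
f 28 29 30
f 28 30 12
f 29 9 31
f 29 31 30
f 30 31 32
f 30 32 12
f 31 9 33
f 31 33 32
f 32 33 34
f 32 34 12
f 33 9 35
f 33 35 34
f 34 35 36
f 34 36 12
f 35 9 37
f 35 37 36
f 36 37 38
f 36 38 12
f 37 9 39
f 37 39 38
f 38 39 40
f 38 40 12
f 39 9 41
f 39 41 40
f 40 41 42
f 40 42 12
f 41 9 10
f 41 10 42
f 42 10 11
f 42 11 12



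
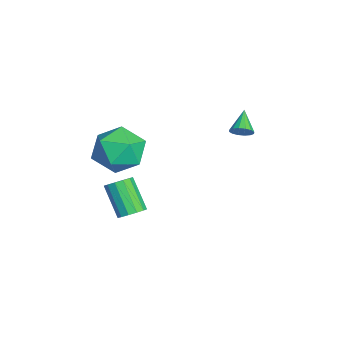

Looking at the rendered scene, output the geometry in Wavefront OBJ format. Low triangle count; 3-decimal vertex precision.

v 1.624 -1.696 1.952
v 2.014 -2.134 2.081
v 1.086 -2.601 3.298
v 0.696 -2.164 3.168
v 2.111 -1.864 2.259
v 1.183 -2.331 3.476
v 2.054 -1.54 2.34
v 1.126 -2.008 3.556
v 1.86 -1.267 2.297
v 0.933 -1.734 3.514
v 1.592 -1.129 2.145
v 0.664 -1.597 3.362
v 1.333 -1.172 1.931
v 0.405 -1.639 3.148
v 1.167 -1.381 1.724
v 0.239 -1.849 2.941
v 1.146 -1.691 1.589
v 0.218 -2.158 2.806
v 1.276 -2.002 1.569
v 0.349 -2.469 2.786
v 1.517 -2.216 1.671
v 0.59 -2.683 2.888
v 1.792 -2.265 1.862
v 0.865 -2.732 3.078
v -2.911 -1.646 3.279
v -1.973 -0.9 3.557
v -1.627 -3.12 2.903
v -0.689 -2.374 3.181
v -1.456 -2.754 4.065
v -2.249 -1.843 4.297
v -1.351 -2.177 2.163
v -2.144 -1.266 2.395
v -1.009 -1.228 2.867
v -1.074 -1.585 4.043
v -2.526 -2.435 2.417
v -2.591 -2.792 3.593
v -2.354 2.994 3.602
v -2.088 2.836 4.019
v -3.286 3.206 4.278
v -2.04 3.1 4.002
v -2.076 3.336 3.878
v -2.187 3.481 3.68
v -2.343 3.495 3.461
v -2.502 3.375 3.28
v -2.621 3.153 3.185
v -2.669 2.889 3.202
v -2.632 2.653 3.326
v -2.521 2.508 3.524
v -2.366 2.494 3.743
v -2.207 2.614 3.924
f 2 1 5
f 2 5 3
f 3 5 6
f 3 6 4
f 5 1 7
f 5 7 6
f 6 7 8
f 6 8 4
f 7 1 9
f 7 9 8
f 8 9 10
f 8 10 4
f 9 1 11
f 9 11 10
f 10 11 12
f 10 12 4
f 11 1 13
f 11 13 12
f 12 13 14
f 12 14 4
f 13 1 15
f 13 15 14
f 14 15 16
f 14 16 4
f 15 1 17
f 15 17 16
f 16 17 18
f 16 18 4
f 17 1 19
f 17 19 18
f 18 19 20
f 18 20 4
f 19 1 21
f 19 21 20
f 20 21 22
f 20 22 4
f 21 1 23
f 21 23 22
f 22 23 24
f 22 24 4
f 23 1 2
f 23 2 24
f 24 2 3
f 24 3 4
f 25 36 30
f 25 30 26
f 25 26 32
f 25 32 35
f 25 35 36
f 26 30 34
f 30 36 29
f 36 35 27
f 35 32 31
f 32 26 33
f 28 34 29
f 28 29 27
f 28 27 31
f 28 31 33
f 28 33 34
f 29 34 30
f 27 29 36
f 31 27 35
f 33 31 32
f 34 33 26
f 38 37 40
f 38 40 39
f 40 37 41
f 40 41 39
f 41 37 42
f 41 42 39
f 42 37 43
f 42 43 39
f 43 37 44
f 43 44 39
f 44 37 45
f 44 45 39
f 45 37 46
f 45 46 39
f 46 37 47
f 46 47 39
f 47 37 48
f 47 48 39
f 48 37 49
f 48 49 39
f 49 37 50
f 49 50 39
f 50 37 38
f 50 38 39

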